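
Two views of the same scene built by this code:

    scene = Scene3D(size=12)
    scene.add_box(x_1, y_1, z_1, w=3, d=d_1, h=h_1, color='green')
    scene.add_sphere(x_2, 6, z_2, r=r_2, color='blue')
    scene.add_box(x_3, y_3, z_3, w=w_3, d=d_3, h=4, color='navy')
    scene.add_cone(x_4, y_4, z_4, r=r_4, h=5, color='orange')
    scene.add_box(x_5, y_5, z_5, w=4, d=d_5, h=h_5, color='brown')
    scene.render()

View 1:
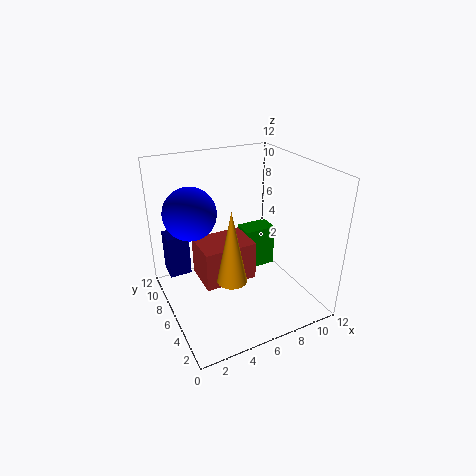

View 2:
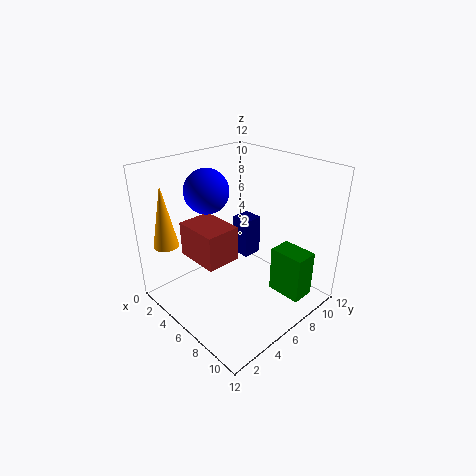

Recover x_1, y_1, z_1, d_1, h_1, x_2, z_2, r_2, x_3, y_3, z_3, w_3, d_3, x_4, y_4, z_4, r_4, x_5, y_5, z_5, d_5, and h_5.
x_1 = 8; y_1 = 8; z_1 = 1; d_1 = 2; h_1 = 4; x_2 = 2; z_2 = 9; r_2 = 2; x_3 = 1; y_3 = 10; z_3 = 1; w_3 = 2; d_3 = 2; x_4 = 3; y_4 = 1; z_4 = 6; r_4 = 1; x_5 = 2; y_5 = 3; z_5 = 4; d_5 = 3; h_5 = 3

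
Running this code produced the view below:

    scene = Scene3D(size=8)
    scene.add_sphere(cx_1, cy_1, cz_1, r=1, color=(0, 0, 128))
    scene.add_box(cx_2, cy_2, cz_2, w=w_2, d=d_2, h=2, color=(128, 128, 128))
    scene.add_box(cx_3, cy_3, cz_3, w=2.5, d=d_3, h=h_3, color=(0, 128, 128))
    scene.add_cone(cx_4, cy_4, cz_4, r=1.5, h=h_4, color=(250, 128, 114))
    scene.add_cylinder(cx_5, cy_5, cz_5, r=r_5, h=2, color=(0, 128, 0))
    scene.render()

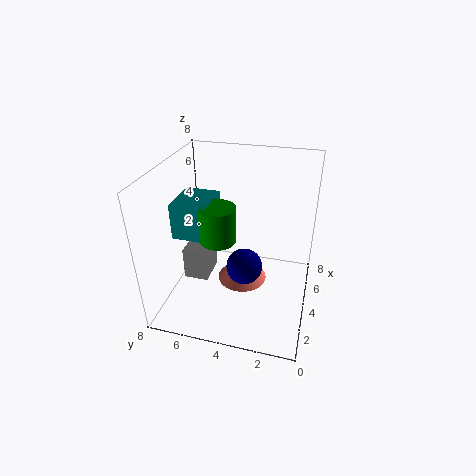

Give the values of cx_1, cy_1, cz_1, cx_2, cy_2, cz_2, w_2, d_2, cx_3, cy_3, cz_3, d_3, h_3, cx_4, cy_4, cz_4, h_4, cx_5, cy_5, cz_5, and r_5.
cx_1 = 3.5; cy_1 = 3.5; cz_1 = 2.5; cx_2 = 4; cy_2 = 6; cz_2 = 0.5; w_2 = 2; d_2 = 1.5; cx_3 = 3; cy_3 = 5.5; cz_3 = 4; d_3 = 2; h_3 = 2; cx_4 = 5; cy_4 = 4; cz_4 = 0.5; h_4 = 1.5; cx_5 = 3.5; cy_5 = 5; cz_5 = 4; r_5 = 1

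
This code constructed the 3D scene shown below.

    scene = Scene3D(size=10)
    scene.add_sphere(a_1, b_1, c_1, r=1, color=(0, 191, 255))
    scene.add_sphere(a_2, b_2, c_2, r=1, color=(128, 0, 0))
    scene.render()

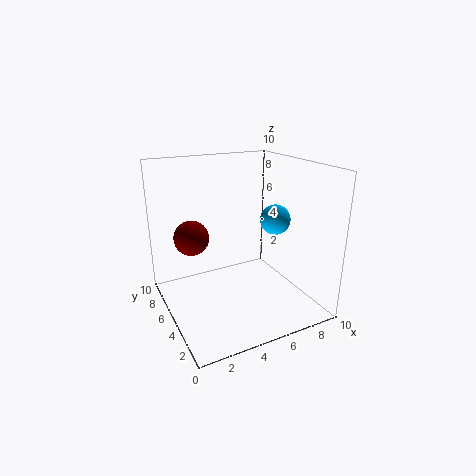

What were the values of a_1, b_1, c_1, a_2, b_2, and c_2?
a_1 = 7, b_1 = 3.5, c_1 = 6.5, a_2 = 1, b_2 = 3, c_2 = 6.5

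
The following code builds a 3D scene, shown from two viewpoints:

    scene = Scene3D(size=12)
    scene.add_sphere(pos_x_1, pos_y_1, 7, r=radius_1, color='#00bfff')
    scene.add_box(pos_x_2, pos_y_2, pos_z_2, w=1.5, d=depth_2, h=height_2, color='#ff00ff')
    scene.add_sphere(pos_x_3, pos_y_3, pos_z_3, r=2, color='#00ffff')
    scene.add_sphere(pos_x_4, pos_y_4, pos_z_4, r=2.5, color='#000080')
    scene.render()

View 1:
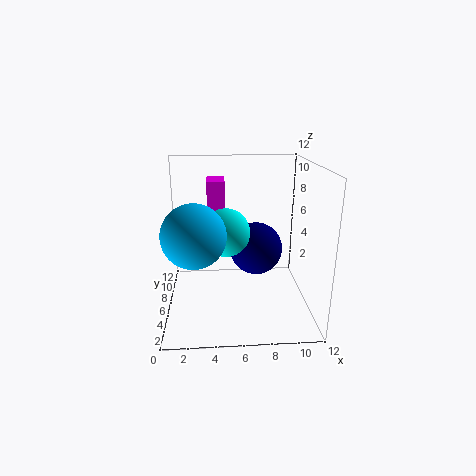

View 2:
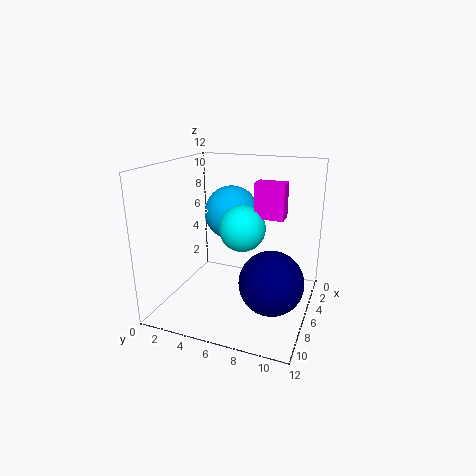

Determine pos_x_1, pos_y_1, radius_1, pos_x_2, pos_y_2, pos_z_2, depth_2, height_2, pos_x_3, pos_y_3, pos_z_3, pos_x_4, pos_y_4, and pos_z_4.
pos_x_1 = 2.5; pos_y_1 = 4; radius_1 = 2.5; pos_x_2 = 3.5; pos_y_2 = 7; pos_z_2 = 7.5; depth_2 = 2.5; height_2 = 3; pos_x_3 = 5; pos_y_3 = 6; pos_z_3 = 6.5; pos_x_4 = 8; pos_y_4 = 9.5; pos_z_4 = 3.5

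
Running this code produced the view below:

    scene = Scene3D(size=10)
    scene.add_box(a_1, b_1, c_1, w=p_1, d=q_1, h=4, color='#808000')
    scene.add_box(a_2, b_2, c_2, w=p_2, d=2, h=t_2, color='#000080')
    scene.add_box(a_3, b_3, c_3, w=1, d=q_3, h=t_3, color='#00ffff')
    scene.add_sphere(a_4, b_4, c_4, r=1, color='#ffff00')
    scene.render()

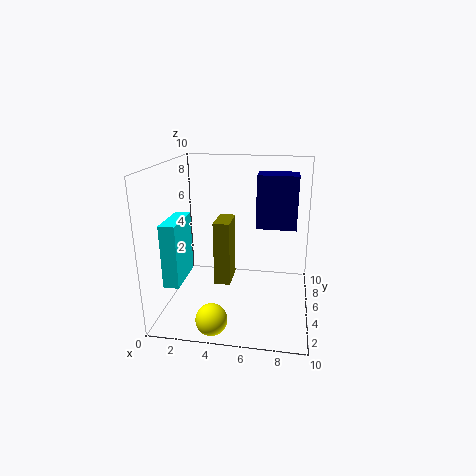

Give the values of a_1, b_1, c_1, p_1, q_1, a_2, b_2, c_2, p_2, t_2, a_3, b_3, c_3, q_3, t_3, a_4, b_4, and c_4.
a_1 = 4, b_1 = 2, c_1 = 3, p_1 = 1, q_1 = 2, a_2 = 6, b_2 = 7, c_2 = 5, p_2 = 3, t_2 = 4, a_3 = 1, b_3 = 1, c_3 = 3, q_3 = 3, t_3 = 4, a_4 = 4, b_4 = 1, c_4 = 1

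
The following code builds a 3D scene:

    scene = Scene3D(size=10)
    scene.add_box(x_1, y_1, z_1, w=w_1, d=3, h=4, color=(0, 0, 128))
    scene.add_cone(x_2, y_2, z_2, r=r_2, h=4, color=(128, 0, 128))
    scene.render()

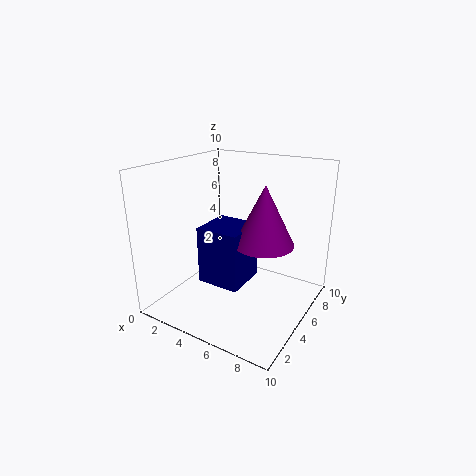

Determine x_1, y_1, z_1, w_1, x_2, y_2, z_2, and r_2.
x_1 = 3, y_1 = 3, z_1 = 2, w_1 = 3, x_2 = 7, y_2 = 5, z_2 = 5, r_2 = 2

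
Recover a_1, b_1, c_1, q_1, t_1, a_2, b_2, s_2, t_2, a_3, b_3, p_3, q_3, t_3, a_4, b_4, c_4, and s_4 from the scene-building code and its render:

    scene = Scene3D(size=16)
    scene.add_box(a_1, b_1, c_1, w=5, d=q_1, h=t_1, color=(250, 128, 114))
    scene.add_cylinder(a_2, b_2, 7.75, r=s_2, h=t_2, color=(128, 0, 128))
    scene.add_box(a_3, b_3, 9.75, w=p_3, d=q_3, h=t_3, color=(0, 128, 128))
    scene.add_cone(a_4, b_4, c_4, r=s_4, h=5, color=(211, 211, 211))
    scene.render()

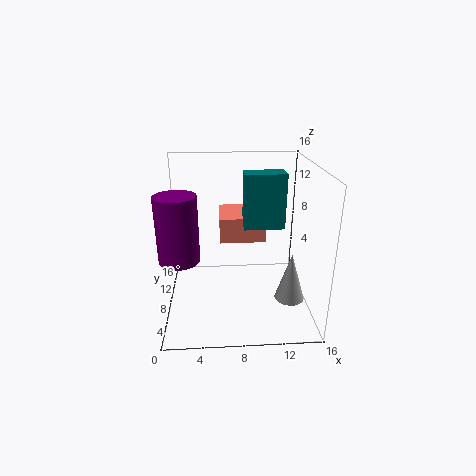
a_1 = 6; b_1 = 7.25; c_1 = 7.75; q_1 = 5; t_1 = 2.75; a_2 = 2; b_2 = 3.75; s_2 = 2; t_2 = 6.5; a_3 = 8.5; b_3 = 6; p_3 = 4.25; q_3 = 2.25; t_3 = 5.75; a_4 = 13; b_4 = 3.25; c_4 = 3.25; s_4 = 1.5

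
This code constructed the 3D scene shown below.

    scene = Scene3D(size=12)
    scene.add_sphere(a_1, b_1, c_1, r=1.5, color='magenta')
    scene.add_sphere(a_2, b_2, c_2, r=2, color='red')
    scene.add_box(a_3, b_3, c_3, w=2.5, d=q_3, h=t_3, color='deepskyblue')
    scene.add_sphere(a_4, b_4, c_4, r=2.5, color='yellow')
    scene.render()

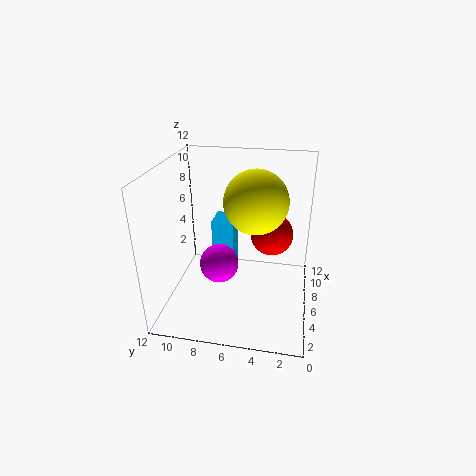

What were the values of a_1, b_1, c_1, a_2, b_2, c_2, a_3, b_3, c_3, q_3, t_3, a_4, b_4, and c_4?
a_1 = 3.5
b_1 = 7
c_1 = 5
a_2 = 10
b_2 = 3.5
c_2 = 4.5
a_3 = 8.5
b_3 = 7
c_3 = 0.5
q_3 = 2
t_3 = 5.5
a_4 = 5.5
b_4 = 4.5
c_4 = 9.5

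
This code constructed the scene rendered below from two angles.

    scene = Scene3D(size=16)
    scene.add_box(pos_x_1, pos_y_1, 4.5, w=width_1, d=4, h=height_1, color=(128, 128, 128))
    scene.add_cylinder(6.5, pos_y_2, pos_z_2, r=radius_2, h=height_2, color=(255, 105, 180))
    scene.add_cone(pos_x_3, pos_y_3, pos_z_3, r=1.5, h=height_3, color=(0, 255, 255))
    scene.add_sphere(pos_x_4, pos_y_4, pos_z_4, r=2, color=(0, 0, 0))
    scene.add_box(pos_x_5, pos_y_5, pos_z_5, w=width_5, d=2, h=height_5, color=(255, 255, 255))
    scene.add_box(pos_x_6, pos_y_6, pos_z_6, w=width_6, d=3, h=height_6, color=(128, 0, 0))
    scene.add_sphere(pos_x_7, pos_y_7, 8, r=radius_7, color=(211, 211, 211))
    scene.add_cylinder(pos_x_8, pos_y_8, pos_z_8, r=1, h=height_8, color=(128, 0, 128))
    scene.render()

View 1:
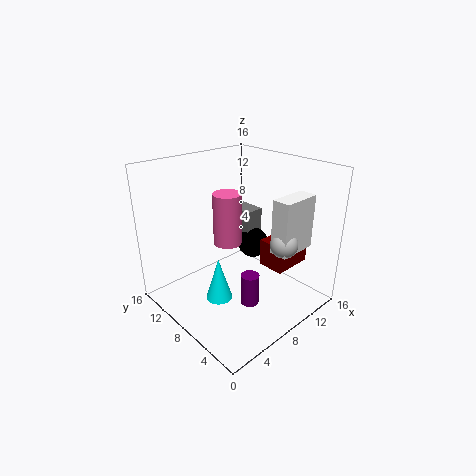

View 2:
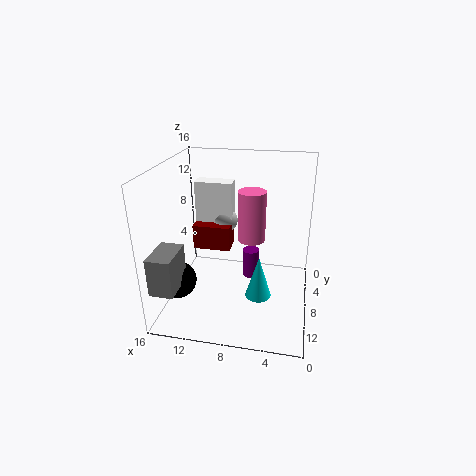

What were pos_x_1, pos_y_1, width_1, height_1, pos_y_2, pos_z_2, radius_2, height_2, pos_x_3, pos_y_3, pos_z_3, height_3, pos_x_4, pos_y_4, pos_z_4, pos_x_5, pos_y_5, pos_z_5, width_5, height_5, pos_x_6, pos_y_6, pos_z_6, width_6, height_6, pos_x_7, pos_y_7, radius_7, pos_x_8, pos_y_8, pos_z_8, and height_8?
pos_x_1 = 13
pos_y_1 = 11.5
width_1 = 2.5
height_1 = 4
pos_y_2 = 8
pos_z_2 = 8
radius_2 = 1.5
height_2 = 5.5
pos_x_3 = 5.5
pos_y_3 = 8.5
pos_z_3 = 1
height_3 = 5
pos_x_4 = 14
pos_y_4 = 11.5
pos_z_4 = 4
pos_x_5 = 9.5
pos_y_5 = 2.5
pos_z_5 = 7
width_5 = 4.5
height_5 = 6
pos_x_6 = 9.5
pos_y_6 = 3
pos_z_6 = 5
width_6 = 4.5
height_6 = 3
pos_x_7 = 10.5
pos_y_7 = 3.5
radius_7 = 1.5
pos_x_8 = 7
pos_y_8 = 5
pos_z_8 = 1.5
height_8 = 3.5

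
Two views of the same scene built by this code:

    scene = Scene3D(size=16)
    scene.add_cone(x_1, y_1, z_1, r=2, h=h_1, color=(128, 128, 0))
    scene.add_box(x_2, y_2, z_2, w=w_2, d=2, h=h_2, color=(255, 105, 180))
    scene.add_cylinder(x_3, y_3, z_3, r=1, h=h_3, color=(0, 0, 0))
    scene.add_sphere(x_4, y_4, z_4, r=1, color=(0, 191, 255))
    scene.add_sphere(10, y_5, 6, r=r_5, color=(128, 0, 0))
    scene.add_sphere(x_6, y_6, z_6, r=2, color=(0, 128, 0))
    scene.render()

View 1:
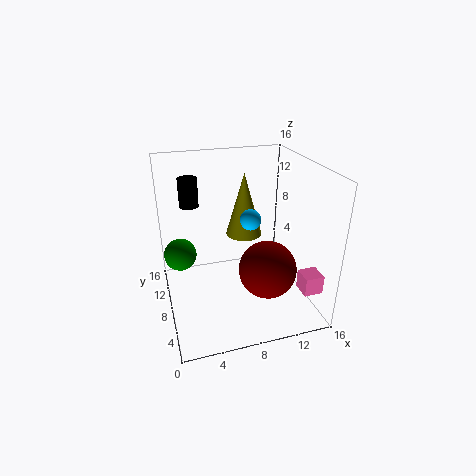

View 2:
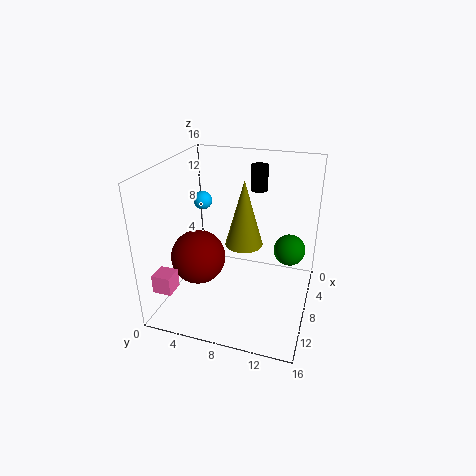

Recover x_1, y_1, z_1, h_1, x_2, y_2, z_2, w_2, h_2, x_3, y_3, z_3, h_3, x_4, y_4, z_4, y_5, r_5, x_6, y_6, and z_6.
x_1 = 9, y_1 = 9, z_1 = 8, h_1 = 7, x_2 = 13, y_2 = 1, z_2 = 4, w_2 = 2, h_2 = 2, x_3 = 3, y_3 = 9, z_3 = 12, h_3 = 3, x_4 = 8, y_4 = 4, z_4 = 12, y_5 = 4, r_5 = 3, x_6 = 2, y_6 = 13, z_6 = 4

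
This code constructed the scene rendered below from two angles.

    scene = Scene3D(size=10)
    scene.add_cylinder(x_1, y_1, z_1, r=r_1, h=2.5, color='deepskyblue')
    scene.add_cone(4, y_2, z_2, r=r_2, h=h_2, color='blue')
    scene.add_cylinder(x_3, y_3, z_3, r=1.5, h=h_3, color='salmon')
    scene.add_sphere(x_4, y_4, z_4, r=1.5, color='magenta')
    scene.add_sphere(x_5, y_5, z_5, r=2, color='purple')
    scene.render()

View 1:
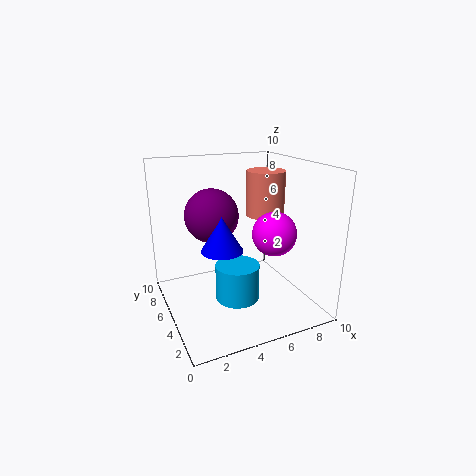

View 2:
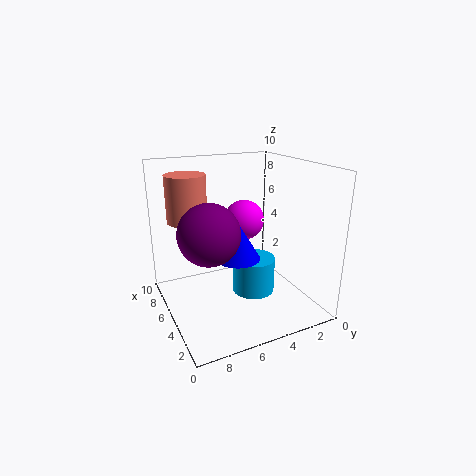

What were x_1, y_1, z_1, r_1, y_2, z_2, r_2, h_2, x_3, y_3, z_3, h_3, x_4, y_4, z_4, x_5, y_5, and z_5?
x_1 = 4.5; y_1 = 4; z_1 = 1; r_1 = 1.5; y_2 = 5.5; z_2 = 4; r_2 = 1.5; h_2 = 2.5; x_3 = 8.5; y_3 = 7.5; z_3 = 5.5; h_3 = 3.5; x_4 = 7; y_4 = 3.5; z_4 = 5.5; x_5 = 4; y_5 = 7.5; z_5 = 6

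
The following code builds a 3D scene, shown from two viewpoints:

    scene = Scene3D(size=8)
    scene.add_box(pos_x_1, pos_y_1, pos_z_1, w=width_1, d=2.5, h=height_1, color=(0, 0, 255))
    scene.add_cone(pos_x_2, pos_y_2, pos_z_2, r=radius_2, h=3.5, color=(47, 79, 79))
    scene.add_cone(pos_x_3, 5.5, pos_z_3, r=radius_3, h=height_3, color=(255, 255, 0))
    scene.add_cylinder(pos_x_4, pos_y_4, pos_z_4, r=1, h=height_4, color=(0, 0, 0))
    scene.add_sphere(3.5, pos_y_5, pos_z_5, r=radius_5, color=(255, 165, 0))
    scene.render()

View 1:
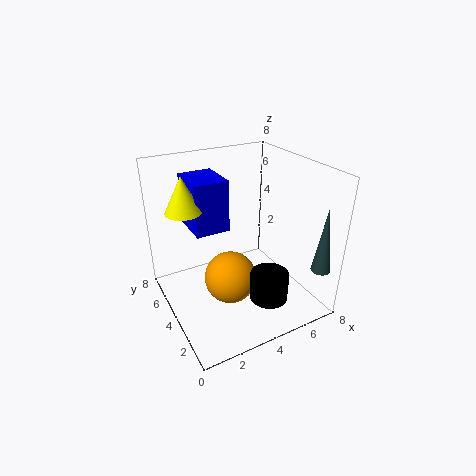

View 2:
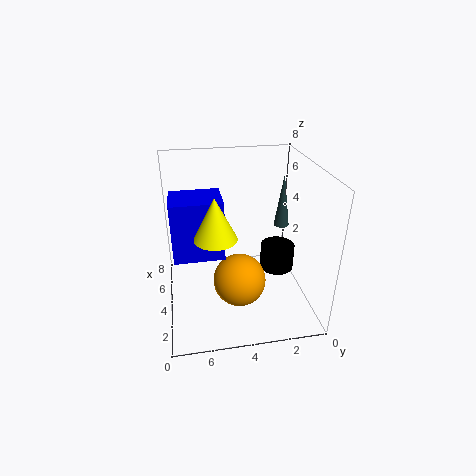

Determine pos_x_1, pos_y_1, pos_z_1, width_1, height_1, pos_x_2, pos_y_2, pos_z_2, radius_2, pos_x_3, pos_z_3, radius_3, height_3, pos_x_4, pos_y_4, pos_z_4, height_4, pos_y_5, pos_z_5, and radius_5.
pos_x_1 = 2, pos_y_1 = 5, pos_z_1 = 4, width_1 = 2, height_1 = 3, pos_x_2 = 7, pos_y_2 = 0.5, pos_z_2 = 3, radius_2 = 0.5, pos_x_3 = 1.5, pos_z_3 = 5.5, radius_3 = 1, height_3 = 2, pos_x_4 = 4.5, pos_y_4 = 1.5, pos_z_4 = 1.5, height_4 = 1.5, pos_y_5 = 4, pos_z_5 = 1.5, radius_5 = 1.5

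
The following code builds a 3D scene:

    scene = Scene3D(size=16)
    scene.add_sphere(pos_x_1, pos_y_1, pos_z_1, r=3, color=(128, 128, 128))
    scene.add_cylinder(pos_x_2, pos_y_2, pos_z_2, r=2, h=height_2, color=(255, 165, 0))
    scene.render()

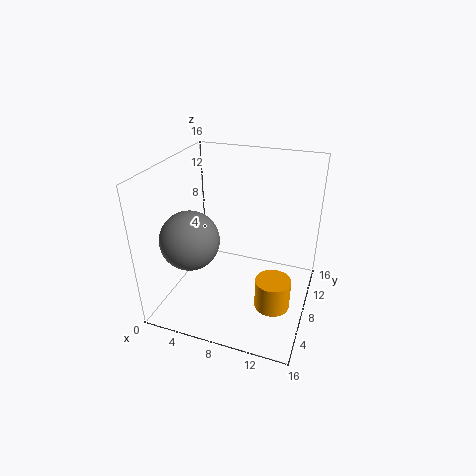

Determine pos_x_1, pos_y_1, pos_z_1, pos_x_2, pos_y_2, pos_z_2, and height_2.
pos_x_1 = 4.5
pos_y_1 = 3.5
pos_z_1 = 9.5
pos_x_2 = 12.5
pos_y_2 = 7
pos_z_2 = 0.5
height_2 = 3.5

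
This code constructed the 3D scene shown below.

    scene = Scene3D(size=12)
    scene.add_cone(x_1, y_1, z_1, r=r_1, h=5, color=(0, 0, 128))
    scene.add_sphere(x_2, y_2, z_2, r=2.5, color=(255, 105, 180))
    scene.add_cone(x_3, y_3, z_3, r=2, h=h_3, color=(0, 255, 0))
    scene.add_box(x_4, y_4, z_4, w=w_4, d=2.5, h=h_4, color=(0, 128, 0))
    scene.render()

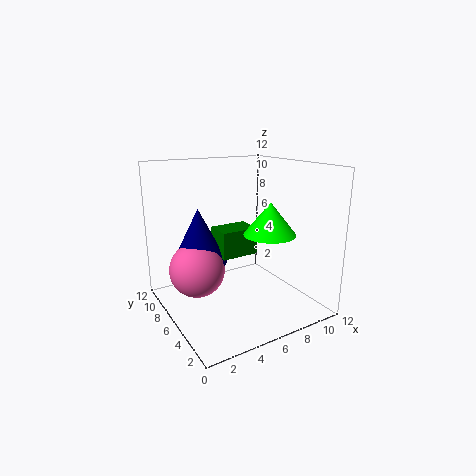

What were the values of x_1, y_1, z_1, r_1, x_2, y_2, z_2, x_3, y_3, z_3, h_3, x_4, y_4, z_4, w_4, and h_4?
x_1 = 4, y_1 = 9.5, z_1 = 3, r_1 = 2.5, x_2 = 3.5, y_2 = 9, z_2 = 2.5, x_3 = 7, y_3 = 3, z_3 = 7, h_3 = 2.5, x_4 = 5.5, y_4 = 7.5, z_4 = 3.5, w_4 = 3.5, h_4 = 2.5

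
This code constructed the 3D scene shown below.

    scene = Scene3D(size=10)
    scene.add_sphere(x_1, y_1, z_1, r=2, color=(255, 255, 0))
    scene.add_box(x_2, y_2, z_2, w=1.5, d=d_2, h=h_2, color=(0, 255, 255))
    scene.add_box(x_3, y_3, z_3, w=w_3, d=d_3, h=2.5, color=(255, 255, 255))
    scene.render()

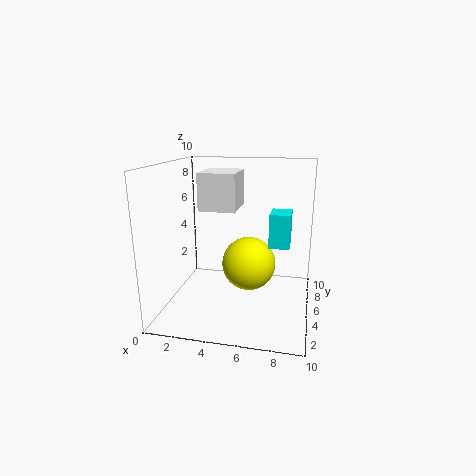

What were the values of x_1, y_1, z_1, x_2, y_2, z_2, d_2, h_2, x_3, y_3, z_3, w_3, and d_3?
x_1 = 5.5; y_1 = 6.5; z_1 = 2.5; x_2 = 7; y_2 = 6; z_2 = 4; d_2 = 2; h_2 = 2.5; x_3 = 2.5; y_3 = 4; z_3 = 7; w_3 = 2.5; d_3 = 3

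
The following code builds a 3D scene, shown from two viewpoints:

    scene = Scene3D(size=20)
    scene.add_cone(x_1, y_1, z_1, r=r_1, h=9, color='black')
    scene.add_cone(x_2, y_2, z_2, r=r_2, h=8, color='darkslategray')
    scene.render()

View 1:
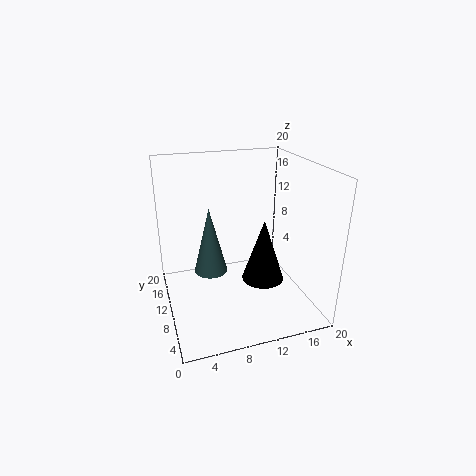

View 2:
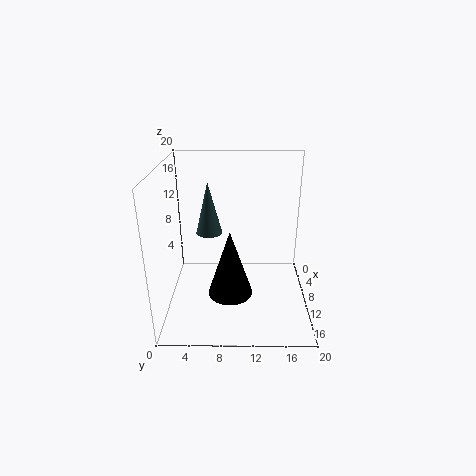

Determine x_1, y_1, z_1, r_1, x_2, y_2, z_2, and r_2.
x_1 = 13.5, y_1 = 9, z_1 = 3.5, r_1 = 3, x_2 = 5, y_2 = 5.5, z_2 = 8.5, r_2 = 2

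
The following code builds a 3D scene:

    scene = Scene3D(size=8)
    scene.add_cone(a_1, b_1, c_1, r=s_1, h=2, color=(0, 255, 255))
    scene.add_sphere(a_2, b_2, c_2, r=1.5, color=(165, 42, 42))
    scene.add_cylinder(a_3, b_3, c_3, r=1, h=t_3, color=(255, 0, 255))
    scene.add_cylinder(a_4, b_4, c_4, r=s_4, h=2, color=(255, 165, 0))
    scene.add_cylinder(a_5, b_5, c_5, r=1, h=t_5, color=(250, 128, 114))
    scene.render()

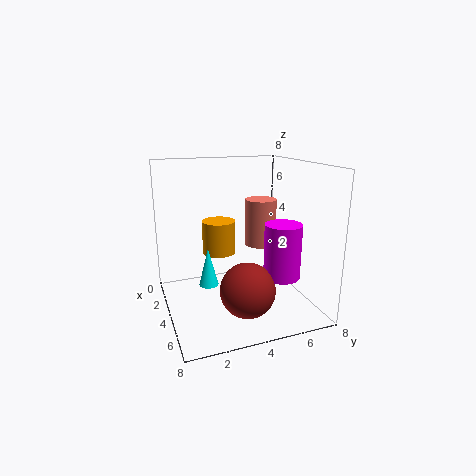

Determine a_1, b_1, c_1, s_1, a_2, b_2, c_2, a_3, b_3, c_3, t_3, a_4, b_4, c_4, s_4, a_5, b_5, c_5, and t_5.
a_1 = 5
b_1 = 2
c_1 = 2
s_1 = 0.5
a_2 = 5.5
b_2 = 4
c_2 = 1.5
a_3 = 5.5
b_3 = 6
c_3 = 2
t_3 = 3
a_4 = 2
b_4 = 3.5
c_4 = 2.5
s_4 = 1
a_5 = 1.5
b_5 = 6.5
c_5 = 2.5
t_5 = 3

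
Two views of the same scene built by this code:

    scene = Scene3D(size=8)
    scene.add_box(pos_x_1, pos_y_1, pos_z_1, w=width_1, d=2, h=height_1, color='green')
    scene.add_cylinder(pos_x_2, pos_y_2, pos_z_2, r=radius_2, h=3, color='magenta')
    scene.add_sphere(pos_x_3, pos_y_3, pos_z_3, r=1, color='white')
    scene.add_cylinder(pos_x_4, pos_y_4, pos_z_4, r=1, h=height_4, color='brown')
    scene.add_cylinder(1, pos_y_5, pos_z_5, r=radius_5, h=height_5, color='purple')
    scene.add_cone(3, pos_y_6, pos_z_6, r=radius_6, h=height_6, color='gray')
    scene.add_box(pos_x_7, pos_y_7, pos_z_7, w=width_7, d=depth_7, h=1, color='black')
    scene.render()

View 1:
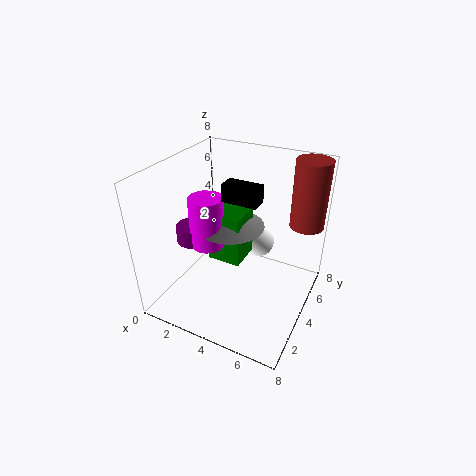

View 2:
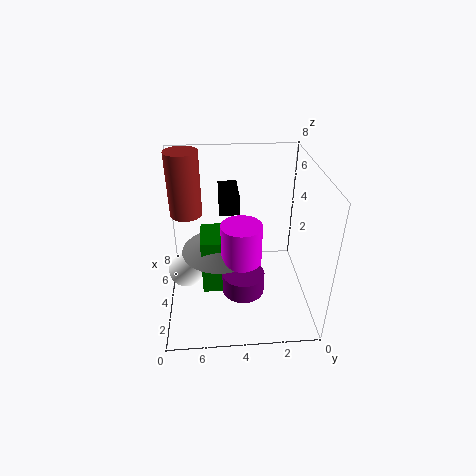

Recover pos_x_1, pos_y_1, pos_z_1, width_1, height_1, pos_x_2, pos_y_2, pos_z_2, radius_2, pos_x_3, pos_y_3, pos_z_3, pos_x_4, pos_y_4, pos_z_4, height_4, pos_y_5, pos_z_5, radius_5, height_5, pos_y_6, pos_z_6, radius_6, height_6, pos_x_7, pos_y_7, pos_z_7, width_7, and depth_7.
pos_x_1 = 2; pos_y_1 = 4; pos_z_1 = 2; width_1 = 2; height_1 = 3; pos_x_2 = 2; pos_y_2 = 4; pos_z_2 = 3; radius_2 = 1; pos_x_3 = 4; pos_y_3 = 7; pos_z_3 = 2; pos_x_4 = 7; pos_y_4 = 7; pos_z_4 = 4; height_4 = 4; pos_y_5 = 4; pos_z_5 = 3; radius_5 = 1; height_5 = 1; pos_y_6 = 5; pos_z_6 = 4; radius_6 = 2; height_6 = 1; pos_x_7 = 3; pos_y_7 = 4; pos_z_7 = 6; width_7 = 2; depth_7 = 1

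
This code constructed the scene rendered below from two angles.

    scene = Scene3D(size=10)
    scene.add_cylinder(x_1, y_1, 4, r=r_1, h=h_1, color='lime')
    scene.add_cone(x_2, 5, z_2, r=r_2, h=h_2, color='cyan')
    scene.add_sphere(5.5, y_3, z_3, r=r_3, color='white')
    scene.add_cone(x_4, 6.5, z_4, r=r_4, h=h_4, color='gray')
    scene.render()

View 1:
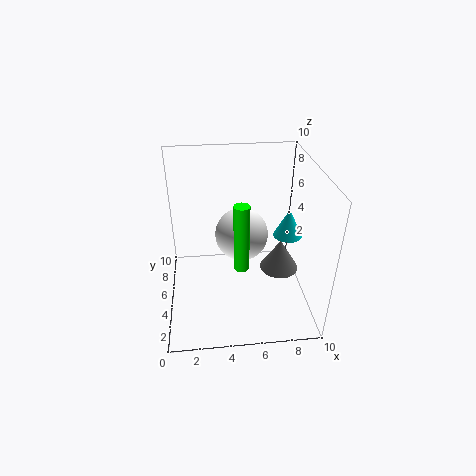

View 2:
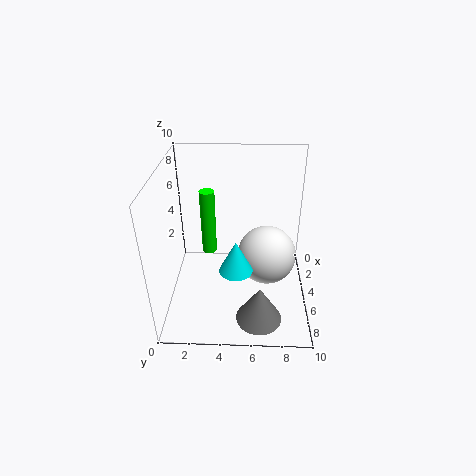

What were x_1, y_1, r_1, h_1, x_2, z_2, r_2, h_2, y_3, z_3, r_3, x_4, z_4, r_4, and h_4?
x_1 = 5; y_1 = 3; r_1 = 0.5; h_1 = 4.5; x_2 = 8.5; z_2 = 5; r_2 = 1; h_2 = 2; y_3 = 7; z_3 = 4; r_3 = 2; x_4 = 8.5; z_4 = 1; r_4 = 1.5; h_4 = 2.5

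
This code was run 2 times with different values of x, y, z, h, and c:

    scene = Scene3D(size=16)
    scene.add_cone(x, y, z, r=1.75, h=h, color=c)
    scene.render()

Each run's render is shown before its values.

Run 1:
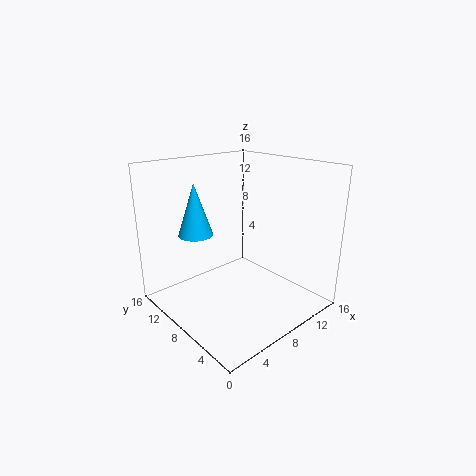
x = 3, y = 8.75, z = 9.5, h = 5.25, c = 'deepskyblue'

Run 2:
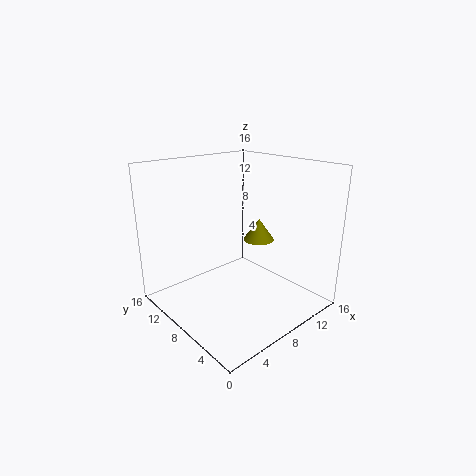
x = 10.75, y = 7.5, z = 7.25, h = 2.5, c = 'olive'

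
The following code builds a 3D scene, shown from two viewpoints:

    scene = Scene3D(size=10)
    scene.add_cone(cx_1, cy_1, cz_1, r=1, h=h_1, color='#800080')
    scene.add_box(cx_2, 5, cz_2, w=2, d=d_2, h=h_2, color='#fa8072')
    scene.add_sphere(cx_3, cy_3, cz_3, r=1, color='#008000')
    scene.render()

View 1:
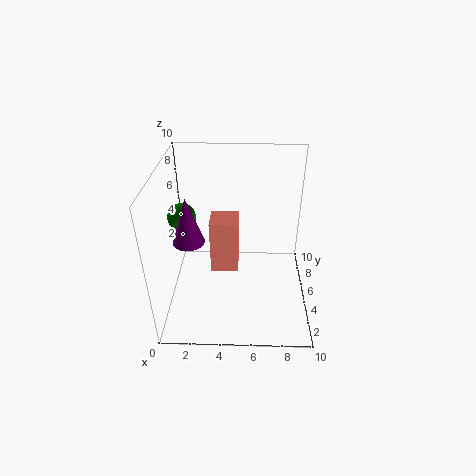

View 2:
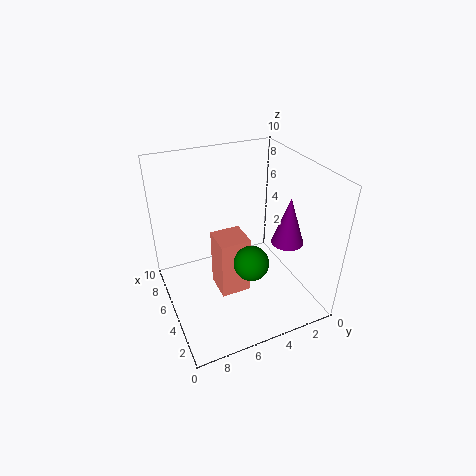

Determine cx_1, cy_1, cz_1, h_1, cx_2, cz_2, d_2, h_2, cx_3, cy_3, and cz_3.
cx_1 = 2
cy_1 = 3
cz_1 = 6
h_1 = 3
cx_2 = 3
cz_2 = 2
d_2 = 2
h_2 = 4
cx_3 = 1
cy_3 = 6
cz_3 = 6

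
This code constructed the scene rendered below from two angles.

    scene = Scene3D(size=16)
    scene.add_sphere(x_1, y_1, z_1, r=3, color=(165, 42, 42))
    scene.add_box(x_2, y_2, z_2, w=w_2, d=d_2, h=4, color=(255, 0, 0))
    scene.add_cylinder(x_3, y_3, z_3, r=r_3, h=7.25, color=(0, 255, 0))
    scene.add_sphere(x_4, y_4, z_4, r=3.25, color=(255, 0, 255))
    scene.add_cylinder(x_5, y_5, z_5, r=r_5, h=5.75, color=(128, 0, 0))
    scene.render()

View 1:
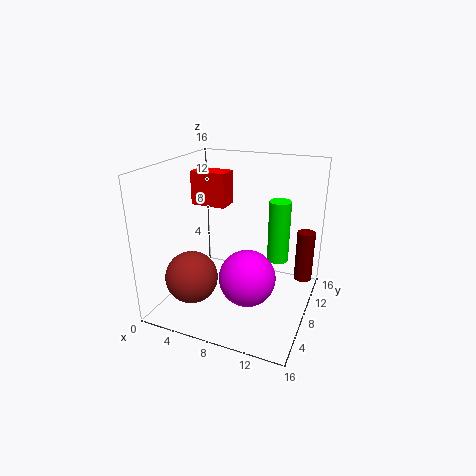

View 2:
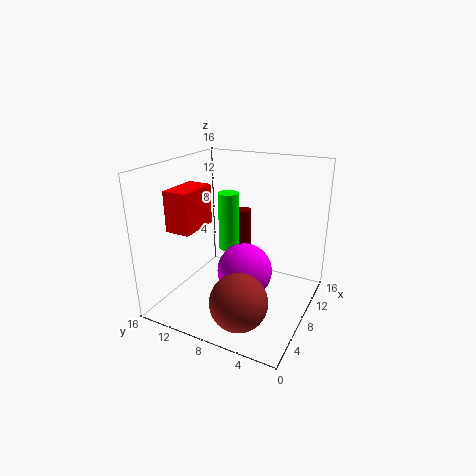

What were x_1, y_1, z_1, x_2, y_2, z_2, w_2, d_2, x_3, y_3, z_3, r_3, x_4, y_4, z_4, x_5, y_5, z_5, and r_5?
x_1 = 3.25; y_1 = 5.5; z_1 = 3.25; x_2 = 1.25; y_2 = 9.75; z_2 = 10.5; w_2 = 4.25; d_2 = 2.5; x_3 = 11.75; y_3 = 11.25; z_3 = 4.5; r_3 = 1.25; x_4 = 9.25; y_4 = 7.75; z_4 = 3.25; x_5 = 15; y_5 = 10.75; z_5 = 3; r_5 = 1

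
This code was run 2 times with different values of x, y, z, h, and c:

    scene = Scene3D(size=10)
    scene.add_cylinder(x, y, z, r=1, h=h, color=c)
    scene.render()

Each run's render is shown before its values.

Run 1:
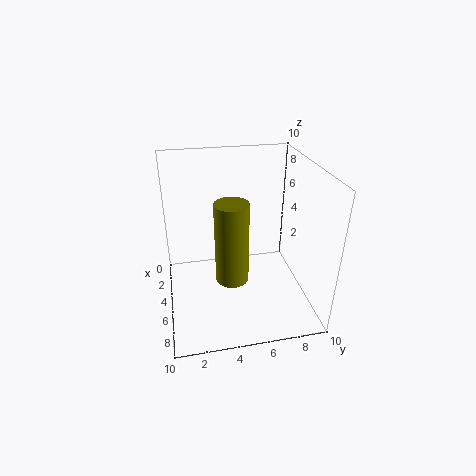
x = 8, y = 4, z = 4, h = 5, c = 'olive'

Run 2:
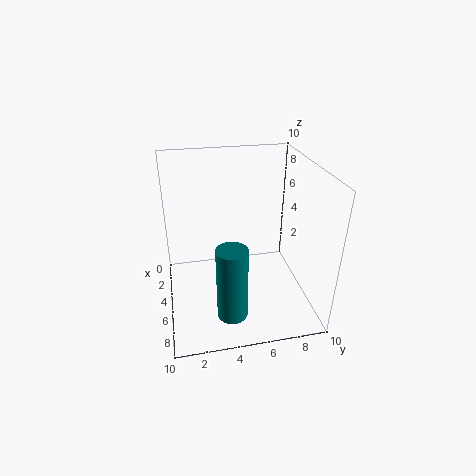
x = 8, y = 4, z = 1, h = 5, c = 'teal'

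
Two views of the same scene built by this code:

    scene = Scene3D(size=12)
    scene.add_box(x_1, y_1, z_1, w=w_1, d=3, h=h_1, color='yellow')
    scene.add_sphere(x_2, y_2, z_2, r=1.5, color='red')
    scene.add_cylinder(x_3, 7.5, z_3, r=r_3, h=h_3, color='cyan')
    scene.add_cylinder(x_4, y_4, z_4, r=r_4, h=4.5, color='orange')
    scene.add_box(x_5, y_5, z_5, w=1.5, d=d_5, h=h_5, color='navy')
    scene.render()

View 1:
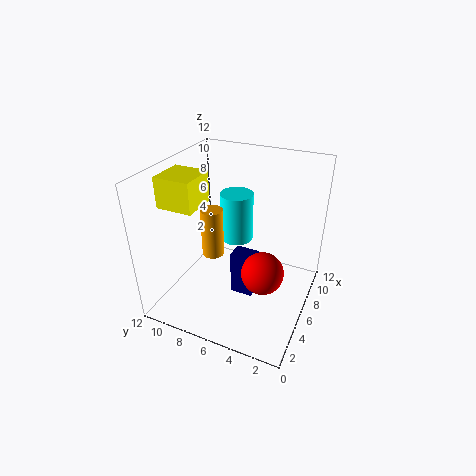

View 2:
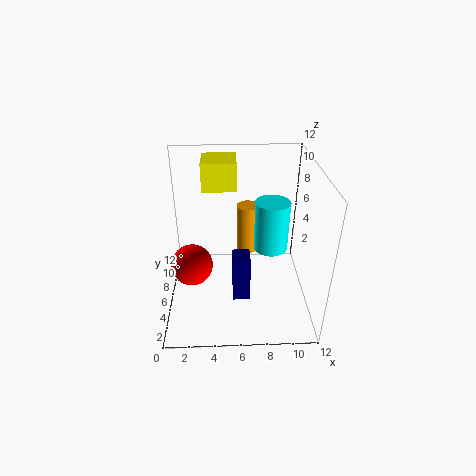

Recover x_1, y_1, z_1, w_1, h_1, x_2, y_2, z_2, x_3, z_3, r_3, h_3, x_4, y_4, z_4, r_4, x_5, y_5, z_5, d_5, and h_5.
x_1 = 3
y_1 = 8.5
z_1 = 9
w_1 = 3
h_1 = 2.5
x_2 = 2.5
y_2 = 2.5
z_2 = 6
x_3 = 9
z_3 = 4
r_3 = 1.5
h_3 = 4.5
x_4 = 7
y_4 = 9
z_4 = 3
r_4 = 1
x_5 = 5.5
y_5 = 4.5
z_5 = 0.5
d_5 = 2
h_5 = 4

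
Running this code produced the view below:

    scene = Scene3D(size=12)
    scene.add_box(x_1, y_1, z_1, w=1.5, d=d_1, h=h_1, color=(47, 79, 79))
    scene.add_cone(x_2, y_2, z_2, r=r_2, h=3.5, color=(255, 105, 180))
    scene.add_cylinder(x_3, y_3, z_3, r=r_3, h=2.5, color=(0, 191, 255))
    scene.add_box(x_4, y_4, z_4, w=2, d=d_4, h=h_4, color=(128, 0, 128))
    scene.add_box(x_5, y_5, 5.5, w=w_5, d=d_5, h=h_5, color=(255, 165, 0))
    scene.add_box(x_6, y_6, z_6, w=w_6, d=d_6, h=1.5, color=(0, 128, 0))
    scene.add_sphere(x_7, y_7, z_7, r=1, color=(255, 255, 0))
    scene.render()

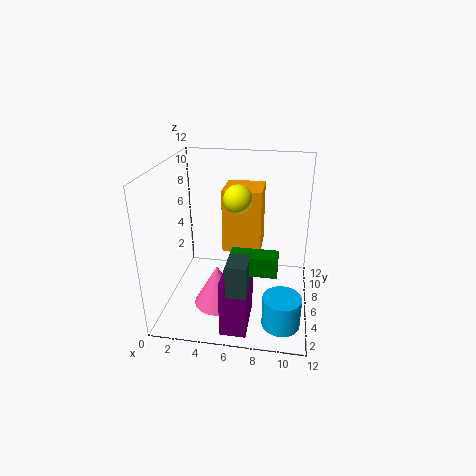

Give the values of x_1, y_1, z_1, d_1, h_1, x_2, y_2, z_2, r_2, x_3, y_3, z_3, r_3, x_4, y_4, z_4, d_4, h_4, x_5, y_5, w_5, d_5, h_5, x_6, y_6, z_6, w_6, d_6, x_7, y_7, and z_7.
x_1 = 6
y_1 = 0.5
z_1 = 4
d_1 = 2
h_1 = 2.5
x_2 = 4.5
y_2 = 4.5
z_2 = 0.5
r_2 = 2
x_3 = 10
y_3 = 2.5
z_3 = 0.5
r_3 = 1.5
x_4 = 5.5
y_4 = 0.5
z_4 = 0.5
d_4 = 4
h_4 = 4.5
x_5 = 5
y_5 = 4.5
w_5 = 3
d_5 = 3
h_5 = 5
x_6 = 6
y_6 = 2
z_6 = 5
w_6 = 3.5
d_6 = 1.5
x_7 = 6.5
y_7 = 3
z_7 = 10.5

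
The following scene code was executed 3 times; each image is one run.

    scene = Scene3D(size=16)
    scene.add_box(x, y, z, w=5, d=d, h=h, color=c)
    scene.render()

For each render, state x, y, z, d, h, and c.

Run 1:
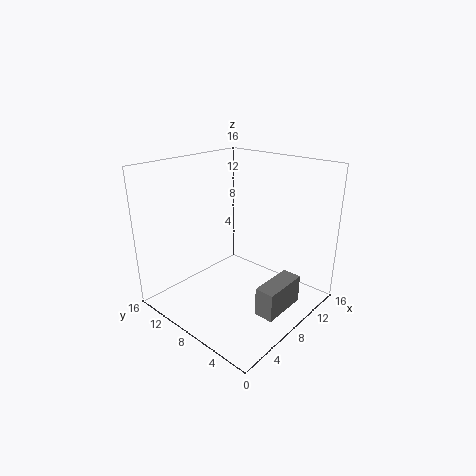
x = 5; y = 1; z = 2; d = 2; h = 3; c = 'gray'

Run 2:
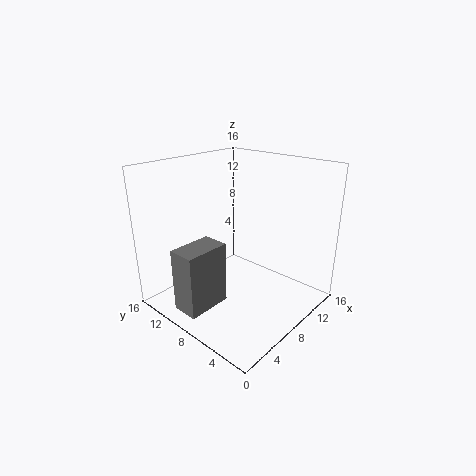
x = 1; y = 8; z = 1; d = 3; h = 7; c = 'gray'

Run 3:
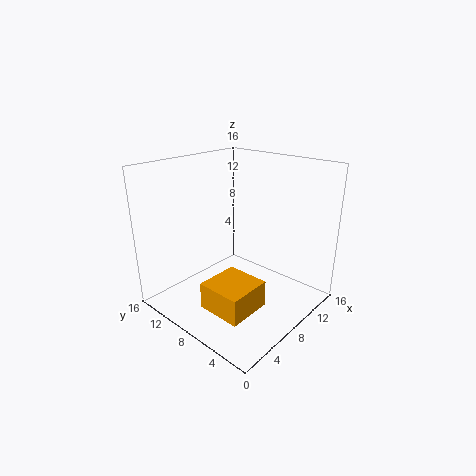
x = 3; y = 4; z = 1; d = 5; h = 3; c = 'orange'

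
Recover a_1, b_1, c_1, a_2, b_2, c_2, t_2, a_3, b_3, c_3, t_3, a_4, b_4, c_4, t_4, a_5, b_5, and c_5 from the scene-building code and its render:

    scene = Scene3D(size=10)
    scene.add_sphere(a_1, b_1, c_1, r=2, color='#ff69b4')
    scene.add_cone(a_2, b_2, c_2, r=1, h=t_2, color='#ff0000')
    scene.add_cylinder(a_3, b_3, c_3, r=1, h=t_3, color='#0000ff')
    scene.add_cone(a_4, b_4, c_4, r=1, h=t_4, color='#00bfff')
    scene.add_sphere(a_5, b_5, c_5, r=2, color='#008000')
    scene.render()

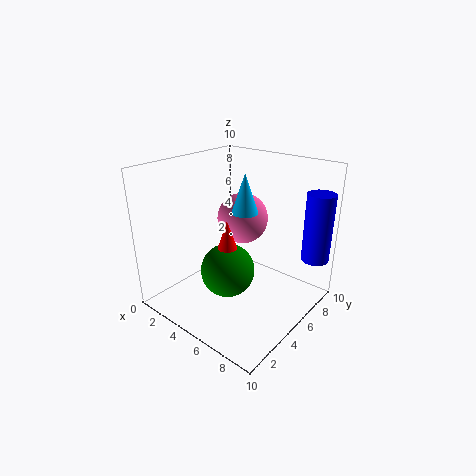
a_1 = 3, b_1 = 8, c_1 = 5, a_2 = 4, b_2 = 5, c_2 = 3, t_2 = 3, a_3 = 9, b_3 = 9, c_3 = 3, t_3 = 5, a_4 = 4, b_4 = 7, c_4 = 6, t_4 = 3, a_5 = 4, b_5 = 5, c_5 = 2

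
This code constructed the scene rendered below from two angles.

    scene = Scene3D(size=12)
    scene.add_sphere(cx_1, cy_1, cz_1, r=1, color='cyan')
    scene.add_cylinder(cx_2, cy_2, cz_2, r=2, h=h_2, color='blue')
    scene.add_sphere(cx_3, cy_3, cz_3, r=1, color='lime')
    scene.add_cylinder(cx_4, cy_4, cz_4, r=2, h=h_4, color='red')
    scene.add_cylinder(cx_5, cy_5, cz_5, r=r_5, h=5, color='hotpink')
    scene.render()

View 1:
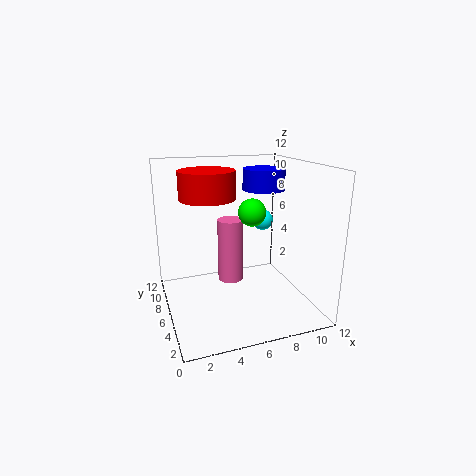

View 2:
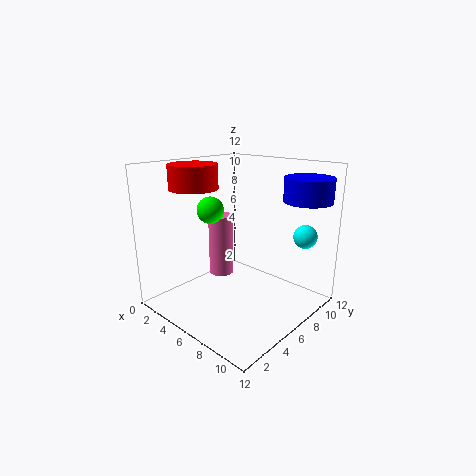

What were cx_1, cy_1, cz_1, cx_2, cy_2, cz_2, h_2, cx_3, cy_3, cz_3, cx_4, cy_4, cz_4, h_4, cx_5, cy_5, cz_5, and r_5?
cx_1 = 10, cy_1 = 10, cz_1 = 6, cx_2 = 10, cy_2 = 10, cz_2 = 9, h_2 = 2, cx_3 = 6, cy_3 = 3, cz_3 = 9, cx_4 = 3, cy_4 = 4, cz_4 = 10, h_4 = 2, cx_5 = 5, cy_5 = 5, cz_5 = 3, r_5 = 1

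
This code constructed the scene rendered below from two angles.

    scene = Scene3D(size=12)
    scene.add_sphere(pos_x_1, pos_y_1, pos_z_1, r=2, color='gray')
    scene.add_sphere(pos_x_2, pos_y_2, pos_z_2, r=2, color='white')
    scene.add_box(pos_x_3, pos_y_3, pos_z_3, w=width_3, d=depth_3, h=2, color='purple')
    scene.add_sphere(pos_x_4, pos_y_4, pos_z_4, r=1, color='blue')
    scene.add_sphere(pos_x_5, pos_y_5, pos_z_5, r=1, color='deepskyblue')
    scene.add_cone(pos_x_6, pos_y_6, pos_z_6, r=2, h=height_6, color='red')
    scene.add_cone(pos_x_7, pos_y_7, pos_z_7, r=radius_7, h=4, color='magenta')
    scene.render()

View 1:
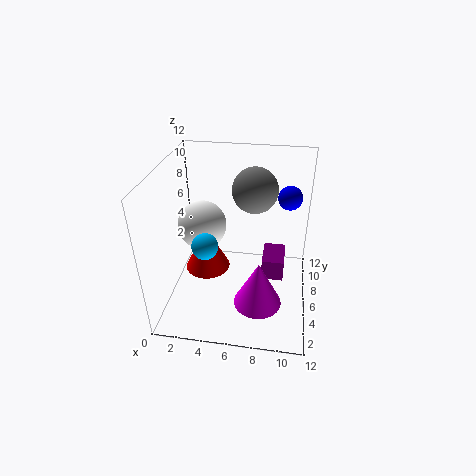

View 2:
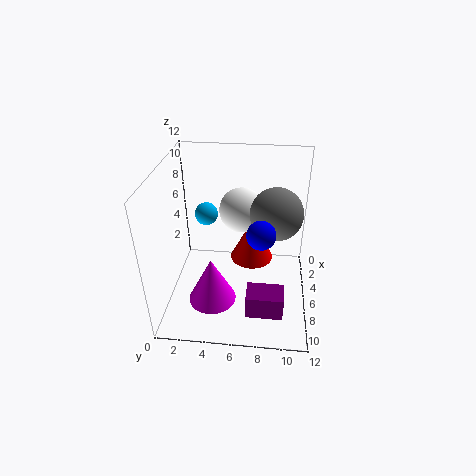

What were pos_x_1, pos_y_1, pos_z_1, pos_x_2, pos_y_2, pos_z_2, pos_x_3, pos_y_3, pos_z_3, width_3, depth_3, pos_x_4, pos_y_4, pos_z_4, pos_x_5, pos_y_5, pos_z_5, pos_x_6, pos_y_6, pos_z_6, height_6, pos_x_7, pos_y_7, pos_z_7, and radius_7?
pos_x_1 = 7, pos_y_1 = 9, pos_z_1 = 9, pos_x_2 = 3, pos_y_2 = 6, pos_z_2 = 7, pos_x_3 = 8, pos_y_3 = 7, pos_z_3 = 1, width_3 = 2, depth_3 = 3, pos_x_4 = 10, pos_y_4 = 8, pos_z_4 = 9, pos_x_5 = 4, pos_y_5 = 3, pos_z_5 = 7, pos_x_6 = 3, pos_y_6 = 7, pos_z_6 = 2, height_6 = 4, pos_x_7 = 8, pos_y_7 = 4, pos_z_7 = 1, radius_7 = 2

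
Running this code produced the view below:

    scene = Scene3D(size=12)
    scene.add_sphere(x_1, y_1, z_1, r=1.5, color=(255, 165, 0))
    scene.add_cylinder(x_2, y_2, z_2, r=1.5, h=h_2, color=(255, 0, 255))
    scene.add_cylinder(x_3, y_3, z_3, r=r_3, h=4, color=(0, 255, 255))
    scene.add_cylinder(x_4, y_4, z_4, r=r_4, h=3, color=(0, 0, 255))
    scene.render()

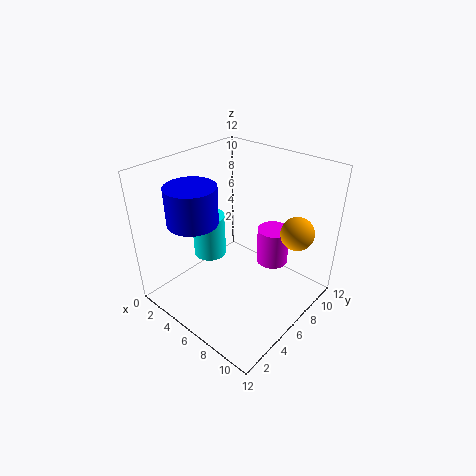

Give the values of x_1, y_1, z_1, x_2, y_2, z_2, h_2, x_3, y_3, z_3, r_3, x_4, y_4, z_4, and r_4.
x_1 = 9; y_1 = 10.5; z_1 = 5.5; x_2 = 6.5; y_2 = 10.5; z_2 = 1.5; h_2 = 3.5; x_3 = 2; y_3 = 6.5; z_3 = 2.5; r_3 = 1.5; x_4 = 4; y_4 = 3; z_4 = 8; r_4 = 2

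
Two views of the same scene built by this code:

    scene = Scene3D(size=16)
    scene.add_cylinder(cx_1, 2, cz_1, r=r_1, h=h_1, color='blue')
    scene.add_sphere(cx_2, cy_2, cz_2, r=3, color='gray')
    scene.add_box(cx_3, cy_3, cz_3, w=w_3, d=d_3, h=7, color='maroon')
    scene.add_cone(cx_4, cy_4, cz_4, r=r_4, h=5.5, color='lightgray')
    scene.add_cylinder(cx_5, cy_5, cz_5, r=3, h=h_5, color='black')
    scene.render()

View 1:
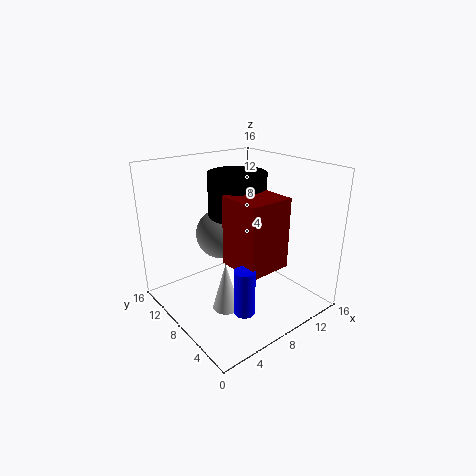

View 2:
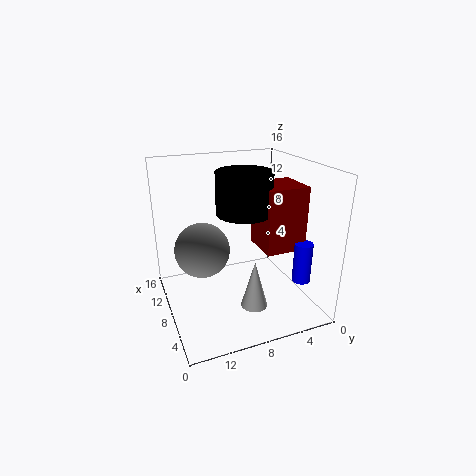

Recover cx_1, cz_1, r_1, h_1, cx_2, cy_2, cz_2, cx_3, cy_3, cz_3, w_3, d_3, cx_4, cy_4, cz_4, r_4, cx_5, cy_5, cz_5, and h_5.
cx_1 = 4, cz_1 = 3.5, r_1 = 1, h_1 = 4.5, cx_2 = 8.5, cy_2 = 12, cz_2 = 7, cx_3 = 4.5, cy_3 = 1.5, cz_3 = 7, w_3 = 4.5, d_3 = 4.5, cx_4 = 5.5, cy_4 = 7, cz_4 = 0.5, r_4 = 1.5, cx_5 = 7.5, cy_5 = 7.5, cz_5 = 11, h_5 = 4.5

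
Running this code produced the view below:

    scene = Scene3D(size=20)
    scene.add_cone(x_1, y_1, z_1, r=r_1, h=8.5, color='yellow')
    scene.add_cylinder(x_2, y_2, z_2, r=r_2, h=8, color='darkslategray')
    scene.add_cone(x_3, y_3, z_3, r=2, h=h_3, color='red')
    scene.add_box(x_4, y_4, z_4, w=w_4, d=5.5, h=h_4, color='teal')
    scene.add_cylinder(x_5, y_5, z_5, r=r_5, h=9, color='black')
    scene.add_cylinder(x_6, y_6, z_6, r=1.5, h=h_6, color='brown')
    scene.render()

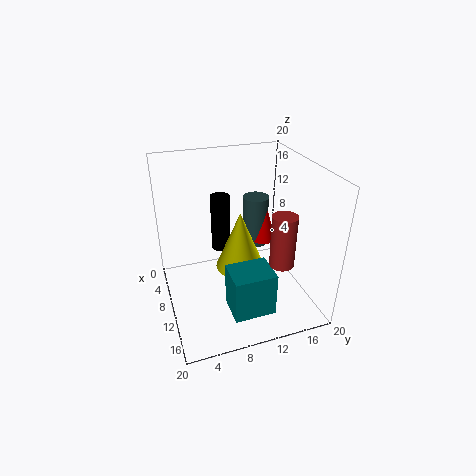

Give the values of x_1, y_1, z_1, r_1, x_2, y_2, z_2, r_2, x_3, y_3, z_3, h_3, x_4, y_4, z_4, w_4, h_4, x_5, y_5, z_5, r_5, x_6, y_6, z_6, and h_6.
x_1 = 9.5, y_1 = 10.5, z_1 = 5, r_1 = 3.5, x_2 = 4, y_2 = 15, z_2 = 5, r_2 = 2, x_3 = 5, y_3 = 16, z_3 = 6, h_3 = 7, x_4 = 13.5, y_4 = 7, z_4 = 2.5, w_4 = 4.5, h_4 = 6, x_5 = 3, y_5 = 9.5, z_5 = 4.5, r_5 = 1.5, x_6 = 17.5, y_6 = 13, z_6 = 10, h_6 = 6.5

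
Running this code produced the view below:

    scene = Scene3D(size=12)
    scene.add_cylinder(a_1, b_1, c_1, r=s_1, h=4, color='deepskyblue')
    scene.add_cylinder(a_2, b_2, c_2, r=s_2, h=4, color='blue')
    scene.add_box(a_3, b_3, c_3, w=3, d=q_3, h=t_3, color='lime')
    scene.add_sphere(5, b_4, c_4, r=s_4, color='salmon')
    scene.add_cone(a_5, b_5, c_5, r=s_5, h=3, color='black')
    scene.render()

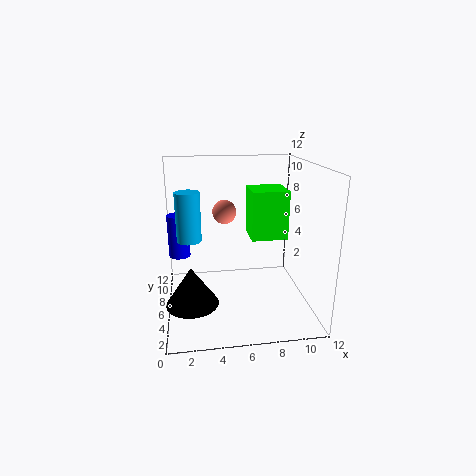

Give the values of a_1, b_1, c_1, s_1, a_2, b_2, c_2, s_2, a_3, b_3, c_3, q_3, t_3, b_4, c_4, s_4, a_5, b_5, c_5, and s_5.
a_1 = 2, b_1 = 6, c_1 = 6, s_1 = 1, a_2 = 1, b_2 = 10, c_2 = 3, s_2 = 1, a_3 = 7, b_3 = 5, c_3 = 6, q_3 = 3, t_3 = 4, b_4 = 7, c_4 = 8, s_4 = 1, a_5 = 2, b_5 = 3, c_5 = 2, s_5 = 2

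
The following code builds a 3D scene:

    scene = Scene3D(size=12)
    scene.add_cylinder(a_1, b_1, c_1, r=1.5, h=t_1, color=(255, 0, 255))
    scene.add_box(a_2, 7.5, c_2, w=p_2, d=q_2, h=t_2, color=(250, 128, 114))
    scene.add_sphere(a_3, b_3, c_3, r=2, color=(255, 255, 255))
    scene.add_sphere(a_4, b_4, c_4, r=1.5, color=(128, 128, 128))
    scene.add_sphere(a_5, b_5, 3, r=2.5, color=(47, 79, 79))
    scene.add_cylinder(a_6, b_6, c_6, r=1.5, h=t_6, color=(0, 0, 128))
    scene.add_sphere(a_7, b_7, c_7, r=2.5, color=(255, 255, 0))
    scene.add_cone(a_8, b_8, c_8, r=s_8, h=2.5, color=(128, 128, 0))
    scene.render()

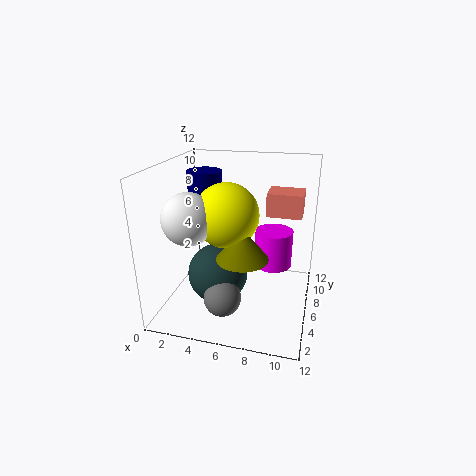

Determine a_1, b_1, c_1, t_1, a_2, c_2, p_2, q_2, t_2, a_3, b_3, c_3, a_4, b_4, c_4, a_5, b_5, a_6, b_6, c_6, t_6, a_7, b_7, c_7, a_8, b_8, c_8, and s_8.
a_1 = 9, b_1 = 6, c_1 = 4, t_1 = 3, a_2 = 8, c_2 = 7.5, p_2 = 3, q_2 = 2.5, t_2 = 2, a_3 = 3, b_3 = 3, c_3 = 8.5, a_4 = 5.5, b_4 = 3, c_4 = 2, a_5 = 4.5, b_5 = 5, a_6 = 2.5, b_6 = 8, c_6 = 8.5, t_6 = 2.5, a_7 = 5.5, b_7 = 4.5, c_7 = 8.5, a_8 = 7, b_8 = 3.5, c_8 = 5.5, s_8 = 2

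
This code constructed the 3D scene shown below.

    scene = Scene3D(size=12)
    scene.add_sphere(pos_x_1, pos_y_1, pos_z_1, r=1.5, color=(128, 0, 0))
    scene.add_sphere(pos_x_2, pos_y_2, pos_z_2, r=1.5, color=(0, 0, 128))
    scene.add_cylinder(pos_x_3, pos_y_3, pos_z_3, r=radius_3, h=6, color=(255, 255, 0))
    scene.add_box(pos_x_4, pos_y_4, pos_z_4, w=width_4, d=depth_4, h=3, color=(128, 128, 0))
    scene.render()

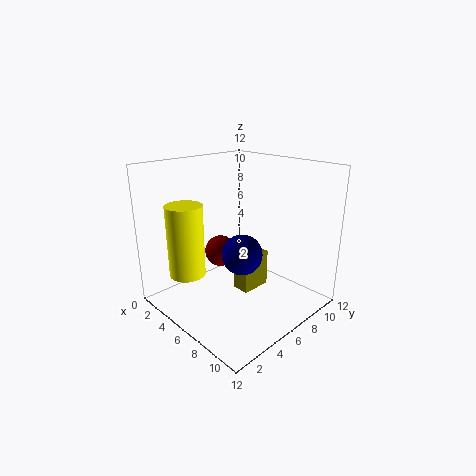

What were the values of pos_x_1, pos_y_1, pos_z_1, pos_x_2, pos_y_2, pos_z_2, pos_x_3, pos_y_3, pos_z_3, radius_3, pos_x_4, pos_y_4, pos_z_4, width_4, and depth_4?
pos_x_1 = 2
pos_y_1 = 7.5
pos_z_1 = 3
pos_x_2 = 8.5
pos_y_2 = 4
pos_z_2 = 6
pos_x_3 = 3.5
pos_y_3 = 2.5
pos_z_3 = 3
radius_3 = 1.5
pos_x_4 = 6.5
pos_y_4 = 5
pos_z_4 = 2
width_4 = 1.5
depth_4 = 2.5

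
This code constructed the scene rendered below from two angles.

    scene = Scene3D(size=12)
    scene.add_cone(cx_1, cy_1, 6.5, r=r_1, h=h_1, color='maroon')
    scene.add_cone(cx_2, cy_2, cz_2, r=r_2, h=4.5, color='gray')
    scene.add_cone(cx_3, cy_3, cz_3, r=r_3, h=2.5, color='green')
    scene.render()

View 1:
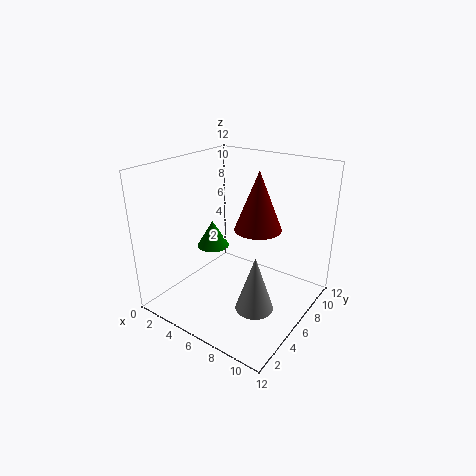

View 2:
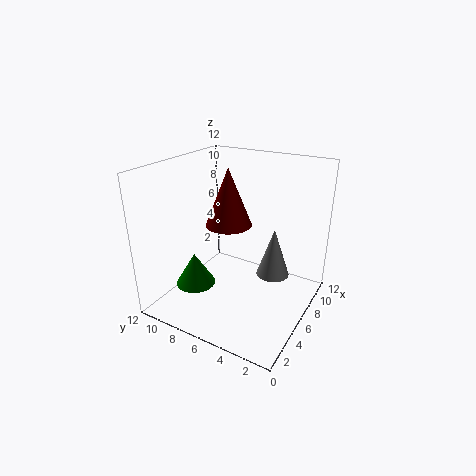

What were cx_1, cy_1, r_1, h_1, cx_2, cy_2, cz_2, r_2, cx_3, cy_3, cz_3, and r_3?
cx_1 = 7; cy_1 = 7.5; r_1 = 2; h_1 = 5; cx_2 = 9; cy_2 = 4; cz_2 = 1.5; r_2 = 1.5; cx_3 = 2; cy_3 = 7.5; cz_3 = 3.5; r_3 = 1.5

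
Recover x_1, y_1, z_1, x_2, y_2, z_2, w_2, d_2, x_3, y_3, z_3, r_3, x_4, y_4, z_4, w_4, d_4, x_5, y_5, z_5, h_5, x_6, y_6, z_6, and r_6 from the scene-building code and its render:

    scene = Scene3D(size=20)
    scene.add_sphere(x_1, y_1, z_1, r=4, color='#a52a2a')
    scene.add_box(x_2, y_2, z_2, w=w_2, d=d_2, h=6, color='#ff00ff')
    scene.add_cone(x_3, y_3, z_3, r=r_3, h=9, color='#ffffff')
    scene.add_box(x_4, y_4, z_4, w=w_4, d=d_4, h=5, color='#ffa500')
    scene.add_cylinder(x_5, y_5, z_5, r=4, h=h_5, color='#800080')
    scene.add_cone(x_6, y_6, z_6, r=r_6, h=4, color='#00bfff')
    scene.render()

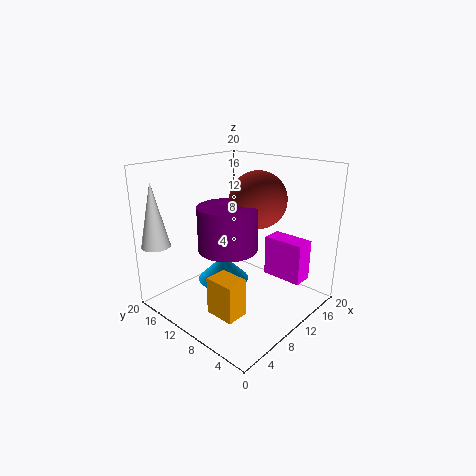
x_1 = 13, y_1 = 9, z_1 = 15, x_2 = 15, y_2 = 3, z_2 = 3, w_2 = 3, d_2 = 6, x_3 = 2, y_3 = 18, z_3 = 9, r_3 = 2, x_4 = 3, y_4 = 5, z_4 = 2, w_4 = 3, d_4 = 4, x_5 = 8, y_5 = 10, z_5 = 9, h_5 = 6, x_6 = 12, y_6 = 15, z_6 = 1, r_6 = 4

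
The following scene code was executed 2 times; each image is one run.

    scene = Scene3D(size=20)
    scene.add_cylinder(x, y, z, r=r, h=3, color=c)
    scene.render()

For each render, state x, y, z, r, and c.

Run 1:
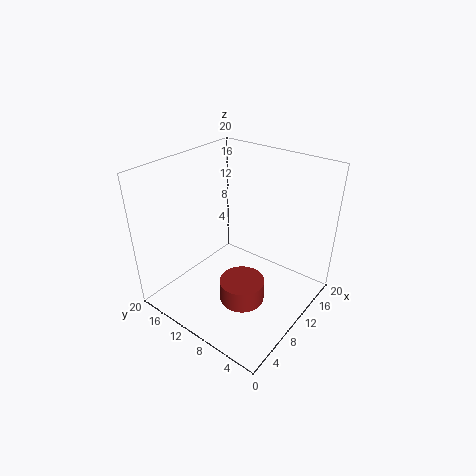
x = 7, y = 7, z = 3, r = 3, c = 'brown'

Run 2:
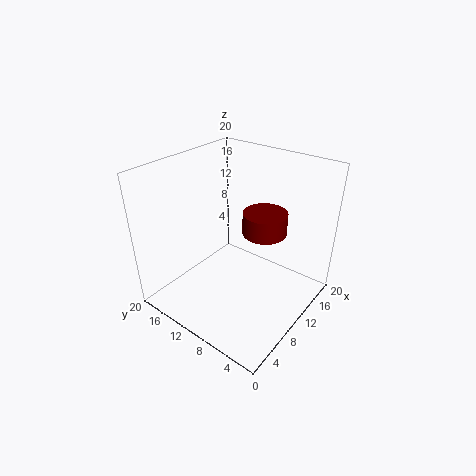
x = 12, y = 7, z = 11, r = 3, c = 'maroon'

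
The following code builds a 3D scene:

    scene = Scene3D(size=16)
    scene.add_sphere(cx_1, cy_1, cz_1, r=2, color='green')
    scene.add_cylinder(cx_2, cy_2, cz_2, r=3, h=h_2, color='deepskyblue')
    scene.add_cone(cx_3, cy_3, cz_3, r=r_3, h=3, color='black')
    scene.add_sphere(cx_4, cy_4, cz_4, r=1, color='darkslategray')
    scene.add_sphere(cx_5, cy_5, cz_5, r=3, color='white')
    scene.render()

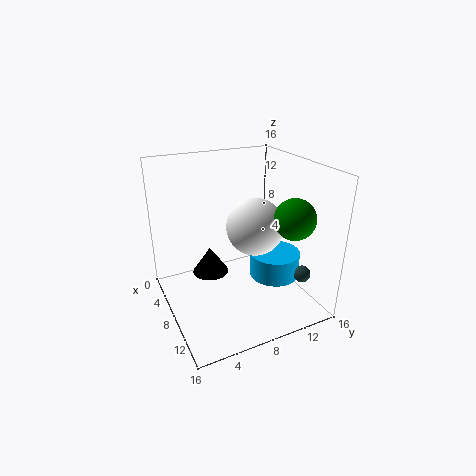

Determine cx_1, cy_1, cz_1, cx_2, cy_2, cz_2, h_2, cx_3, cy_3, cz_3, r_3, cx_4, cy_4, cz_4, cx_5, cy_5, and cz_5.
cx_1 = 14
cy_1 = 11
cz_1 = 12
cx_2 = 8
cy_2 = 13
cz_2 = 2
h_2 = 3
cx_3 = 7
cy_3 = 5
cz_3 = 4
r_3 = 2
cx_4 = 11
cy_4 = 15
cz_4 = 3
cx_5 = 10
cy_5 = 9
cz_5 = 10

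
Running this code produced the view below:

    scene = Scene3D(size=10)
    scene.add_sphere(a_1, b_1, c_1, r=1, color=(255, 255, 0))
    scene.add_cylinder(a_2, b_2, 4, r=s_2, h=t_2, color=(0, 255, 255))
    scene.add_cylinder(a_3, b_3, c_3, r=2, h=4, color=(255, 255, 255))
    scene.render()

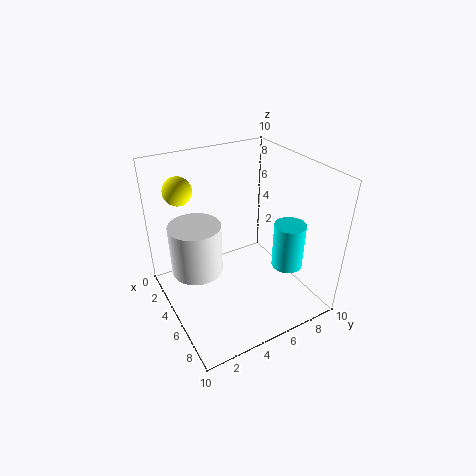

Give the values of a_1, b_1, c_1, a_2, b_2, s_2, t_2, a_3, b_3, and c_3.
a_1 = 2, b_1 = 2, c_1 = 8, a_2 = 8, b_2 = 7, s_2 = 1, t_2 = 3, a_3 = 2, b_3 = 3, c_3 = 1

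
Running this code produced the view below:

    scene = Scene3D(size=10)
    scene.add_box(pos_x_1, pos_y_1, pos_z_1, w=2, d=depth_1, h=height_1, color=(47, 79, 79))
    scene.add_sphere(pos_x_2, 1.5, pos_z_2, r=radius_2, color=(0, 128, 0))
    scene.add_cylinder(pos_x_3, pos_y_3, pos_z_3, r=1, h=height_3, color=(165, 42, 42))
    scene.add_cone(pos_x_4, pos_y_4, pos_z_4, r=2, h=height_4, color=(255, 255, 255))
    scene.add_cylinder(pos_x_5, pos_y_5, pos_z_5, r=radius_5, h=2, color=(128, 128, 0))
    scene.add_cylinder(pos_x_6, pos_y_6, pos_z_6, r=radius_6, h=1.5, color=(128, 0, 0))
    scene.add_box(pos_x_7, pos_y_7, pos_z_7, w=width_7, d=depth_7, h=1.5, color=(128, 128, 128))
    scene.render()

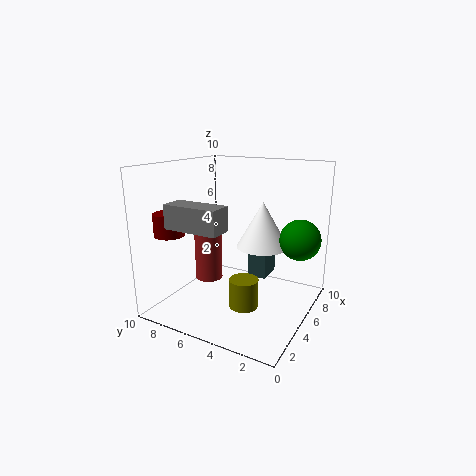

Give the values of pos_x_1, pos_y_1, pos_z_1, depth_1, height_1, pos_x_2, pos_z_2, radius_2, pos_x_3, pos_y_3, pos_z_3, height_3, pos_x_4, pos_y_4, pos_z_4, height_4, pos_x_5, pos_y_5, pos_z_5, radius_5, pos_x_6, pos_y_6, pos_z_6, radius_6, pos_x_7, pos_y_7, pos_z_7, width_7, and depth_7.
pos_x_1 = 7.5
pos_y_1 = 4
pos_z_1 = 1
depth_1 = 1.5
height_1 = 2.5
pos_x_2 = 8
pos_z_2 = 4.5
radius_2 = 1.5
pos_x_3 = 5
pos_y_3 = 7.5
pos_z_3 = 1.5
height_3 = 4.5
pos_x_4 = 8
pos_y_4 = 4.5
pos_z_4 = 3.5
height_4 = 3.5
pos_x_5 = 4
pos_y_5 = 4
pos_z_5 = 0.5
radius_5 = 1
pos_x_6 = 2
pos_y_6 = 8.5
pos_z_6 = 5.5
radius_6 = 1
pos_x_7 = 0.5
pos_y_7 = 4
pos_z_7 = 6.5
width_7 = 1.5
depth_7 = 3.5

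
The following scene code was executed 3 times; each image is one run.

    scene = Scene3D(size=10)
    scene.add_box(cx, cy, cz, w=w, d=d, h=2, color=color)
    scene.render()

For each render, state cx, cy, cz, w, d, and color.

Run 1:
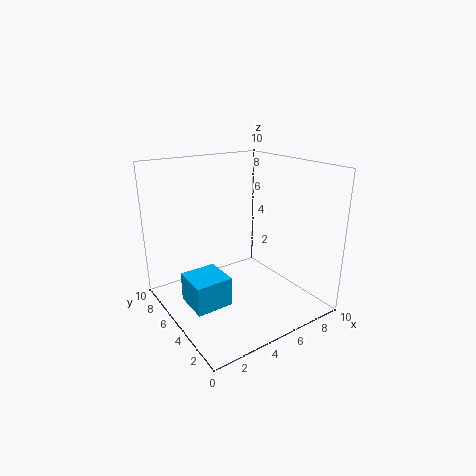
cx = 1, cy = 3.5, cz = 1, w = 2.5, d = 2.5, color = 'deepskyblue'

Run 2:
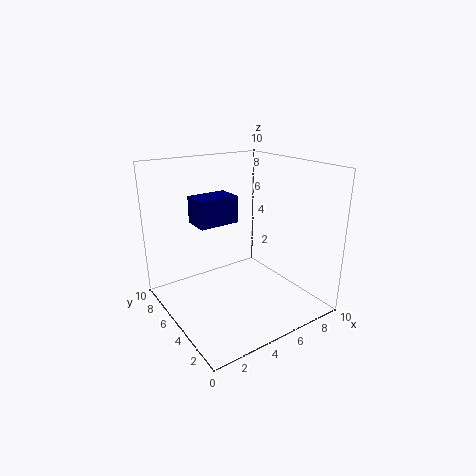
cx = 3, cy = 6.5, cz = 5.5, w = 3, d = 2, color = 'navy'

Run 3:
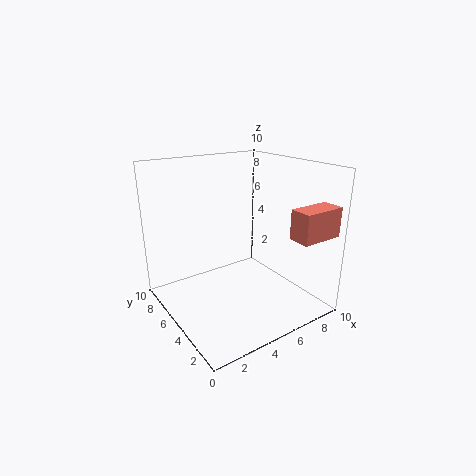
cx = 7, cy = 0.5, cz = 5.5, w = 3, d = 1.5, color = 'salmon'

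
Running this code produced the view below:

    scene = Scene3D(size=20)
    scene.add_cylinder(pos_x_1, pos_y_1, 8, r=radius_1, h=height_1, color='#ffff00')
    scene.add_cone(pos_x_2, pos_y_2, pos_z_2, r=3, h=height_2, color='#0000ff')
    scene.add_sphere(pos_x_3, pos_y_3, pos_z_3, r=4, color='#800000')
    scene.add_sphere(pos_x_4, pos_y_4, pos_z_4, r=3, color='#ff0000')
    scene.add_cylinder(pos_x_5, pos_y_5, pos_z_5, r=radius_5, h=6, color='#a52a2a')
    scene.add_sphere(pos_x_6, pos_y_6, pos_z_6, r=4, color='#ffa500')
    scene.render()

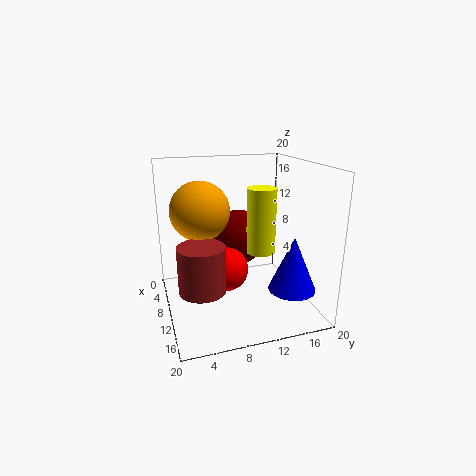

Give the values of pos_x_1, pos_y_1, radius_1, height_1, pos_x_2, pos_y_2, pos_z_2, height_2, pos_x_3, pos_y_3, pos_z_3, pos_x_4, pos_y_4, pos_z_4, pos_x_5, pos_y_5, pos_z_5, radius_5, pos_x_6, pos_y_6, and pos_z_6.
pos_x_1 = 11
pos_y_1 = 13
radius_1 = 2
height_1 = 9
pos_x_2 = 17
pos_y_2 = 15
pos_z_2 = 5
height_2 = 7
pos_x_3 = 7
pos_y_3 = 11
pos_z_3 = 9
pos_x_4 = 11
pos_y_4 = 8
pos_z_4 = 6
pos_x_5 = 14
pos_y_5 = 4
pos_z_5 = 5
radius_5 = 3
pos_x_6 = 9
pos_y_6 = 5
pos_z_6 = 14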